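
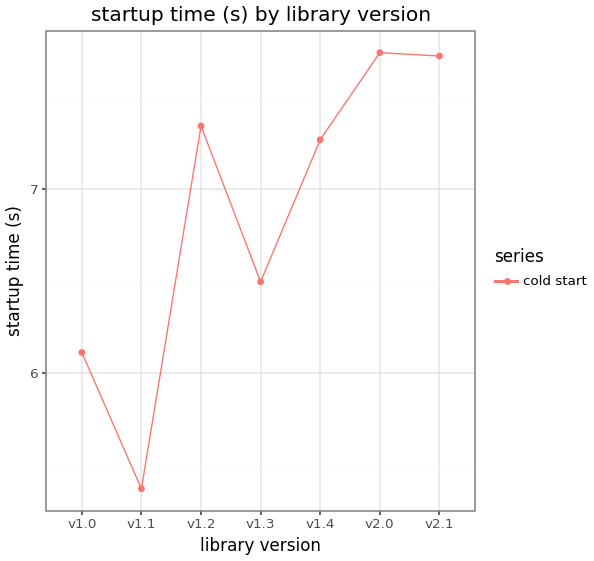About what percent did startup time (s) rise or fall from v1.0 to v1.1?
v1.0 ≈ 6.2, v1.1 ≈ 5.4; (5.4 − 6.2) / 6.2 ≈ -12.9%.

≈ -12.9%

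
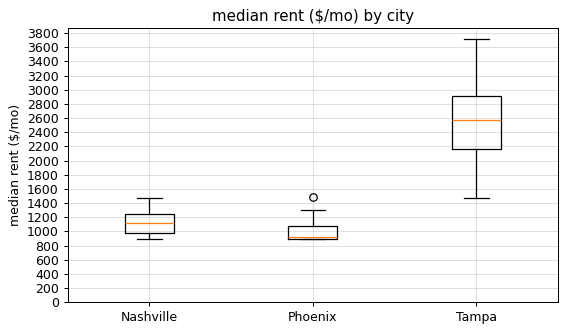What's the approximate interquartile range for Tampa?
Q3 ≈ 3000, Q1 ≈ 2200; IQR ≈ 800.

≈ 800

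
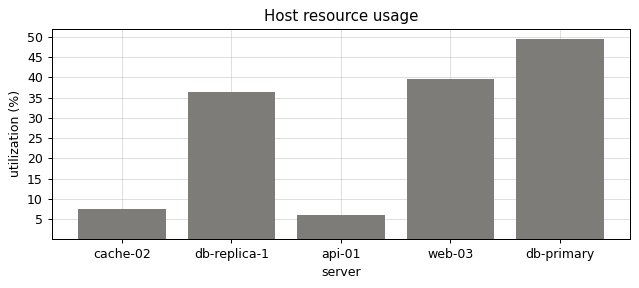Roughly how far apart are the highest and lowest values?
Max db-primary ≈ 50, min api-01 ≈ 5; range ≈ 45.

≈ 45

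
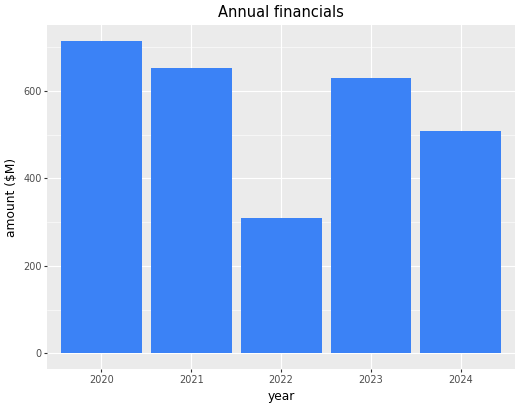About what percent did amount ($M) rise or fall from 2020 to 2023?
≈ -14.3%

2020 ≈ 700, 2023 ≈ 600; (600 − 700) / 700 ≈ -14.3%.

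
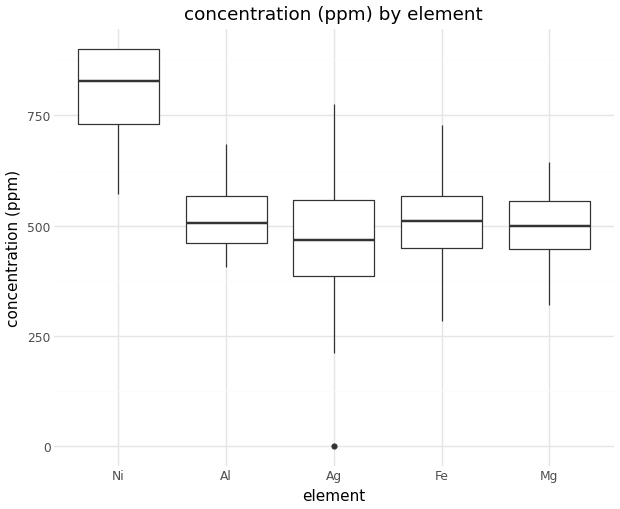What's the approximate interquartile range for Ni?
≈ 150

Q3 ≈ 900, Q1 ≈ 750; IQR ≈ 150.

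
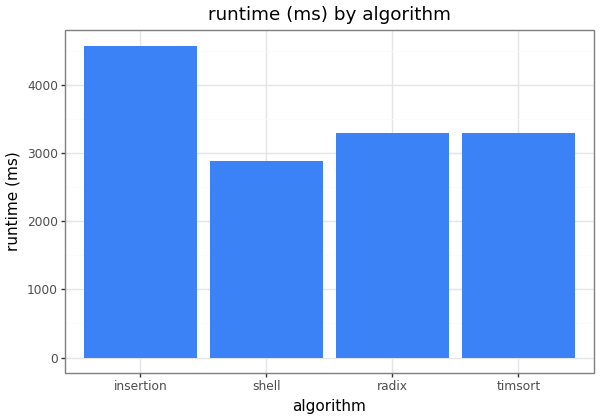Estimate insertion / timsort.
≈ 1.29×

insertion ≈ 4500, timsort ≈ 3500; 4500/3500 ≈ 1.29.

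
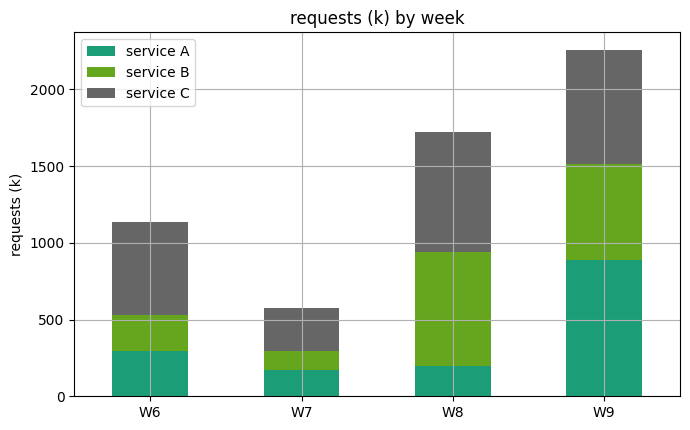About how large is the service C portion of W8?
≈ 800

service C top ≈ 1800, bottom ≈ 1000; segment ≈ 800.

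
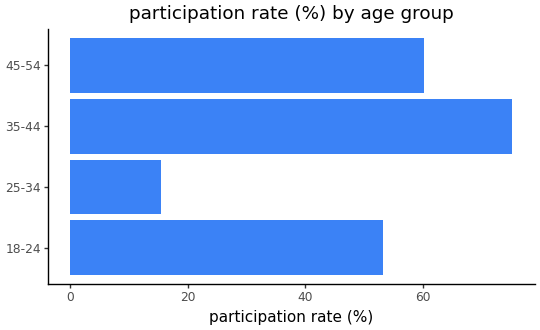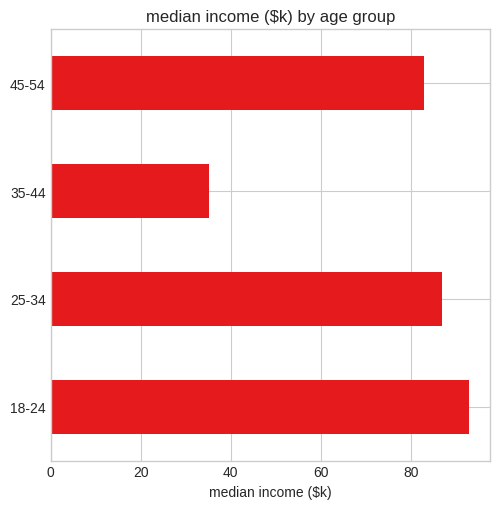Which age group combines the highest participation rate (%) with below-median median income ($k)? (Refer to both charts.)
35-44

Chart 2 median median income ($k) ≈ 80; below-median age groups: 35-44, 45-54. Among those, 35-44 has the highest participation rate (%) (≈ 80).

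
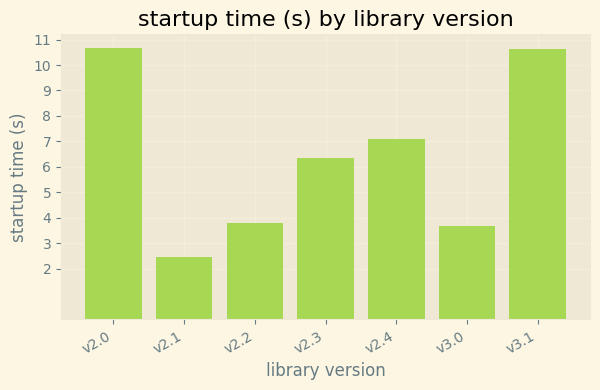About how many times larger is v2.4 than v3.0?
v2.4 ≈ 7, v3.0 ≈ 4; 7/4 ≈ 1.75.

≈ 1.75×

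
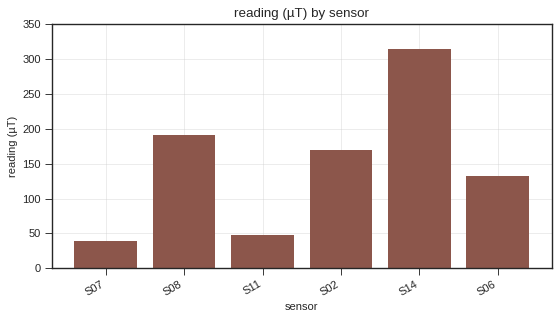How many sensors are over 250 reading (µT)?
1

Above 250: S14.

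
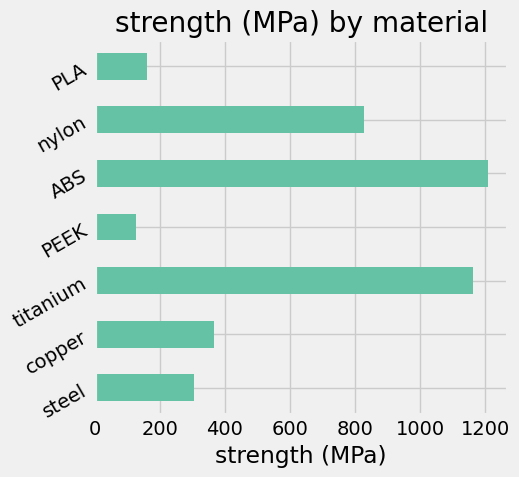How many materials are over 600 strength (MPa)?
Above 600: titanium, ABS, nylon.

3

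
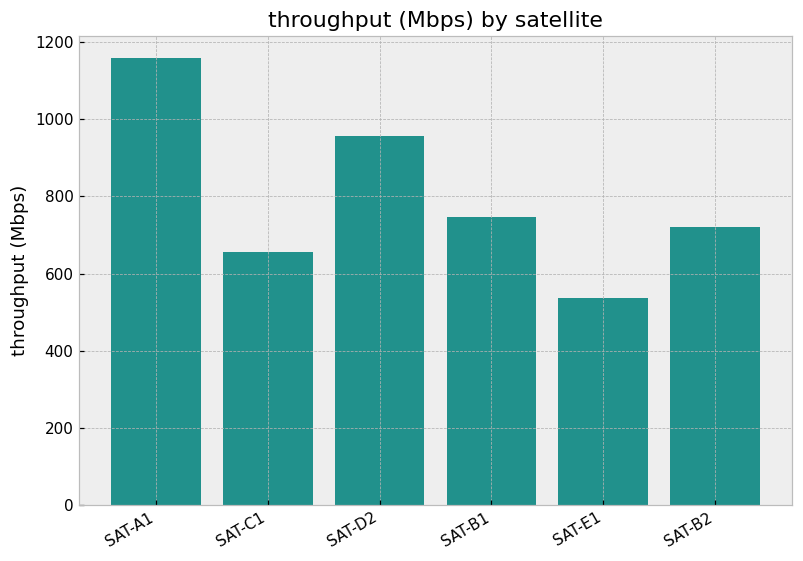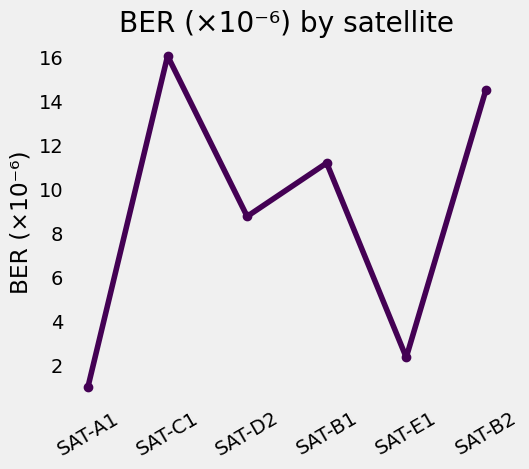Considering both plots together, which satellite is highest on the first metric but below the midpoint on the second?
SAT-A1

Chart 2 median BER (×10⁻⁶) ≈ 10; below-median satellites: SAT-A1, SAT-D2, SAT-E1. Among those, SAT-A1 has the highest throughput (Mbps) (≈ 1200).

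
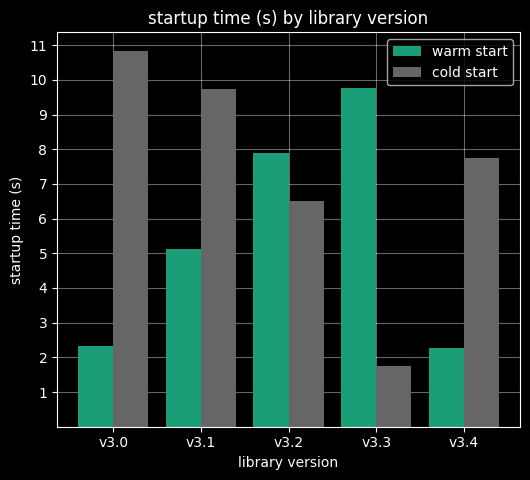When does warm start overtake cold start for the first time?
v3.1: warm start ≈ 5 vs cold start ≈ 10 (not yet); v3.2: warm start ≈ 8 vs cold start ≈ 7 (first crossover).

v3.2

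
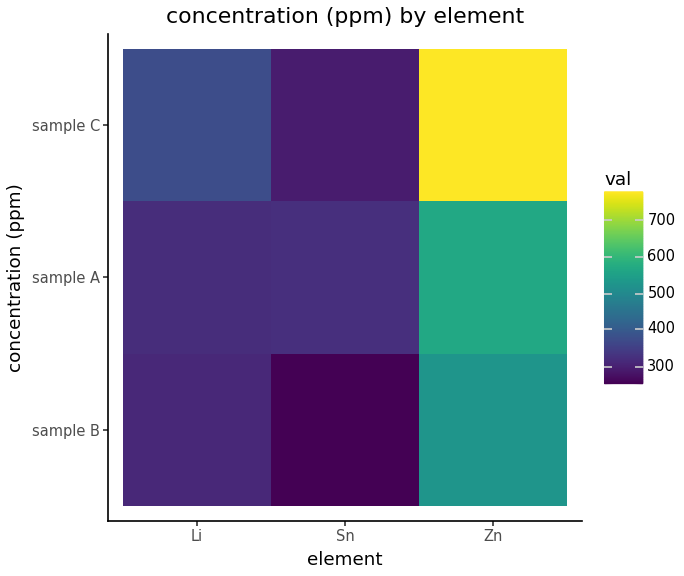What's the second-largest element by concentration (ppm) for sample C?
Li

Top 3 for sample C: Zn ≈ 800, Li ≈ 350, Sn ≈ 300.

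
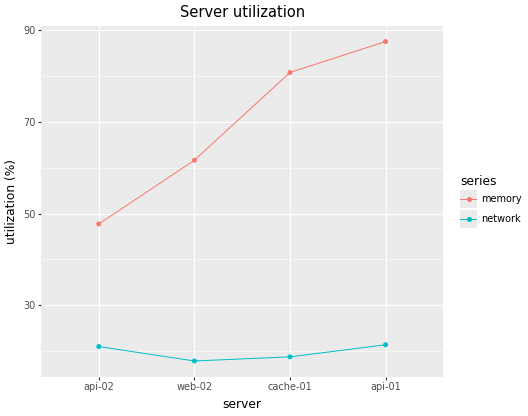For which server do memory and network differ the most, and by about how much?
api-01, ≈ 70 %

api-01: memory ≈ 90, network ≈ 20 → gap ≈ 70. Next-largest (cache-01) is only ≈ 60.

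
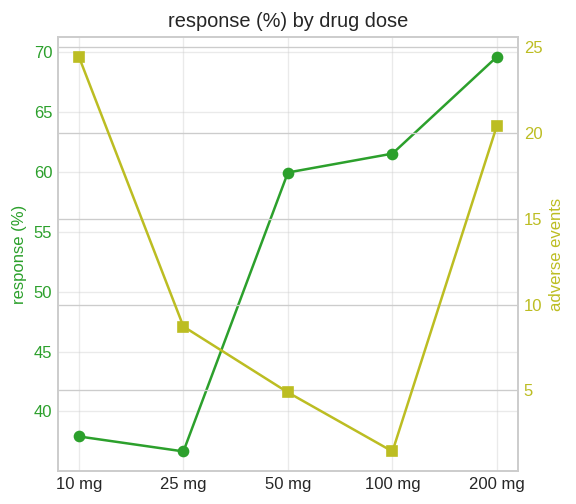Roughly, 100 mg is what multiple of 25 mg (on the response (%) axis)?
≈ 1.71×

100 mg ≈ 60, 25 mg ≈ 35; 60/35 ≈ 1.71.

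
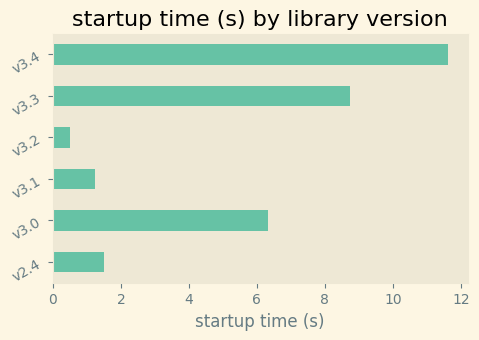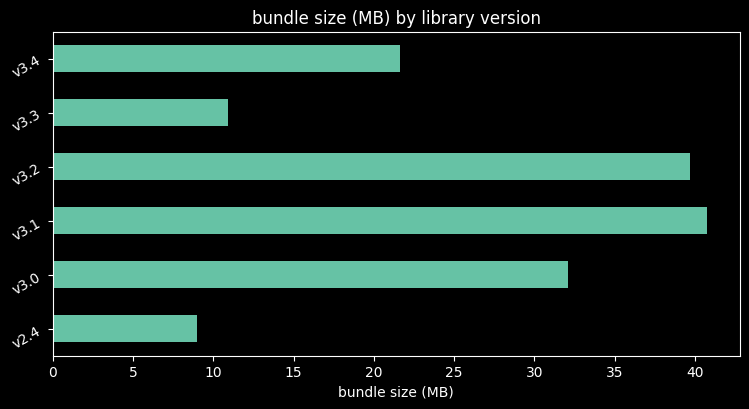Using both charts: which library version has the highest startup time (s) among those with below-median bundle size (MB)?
Chart 2 median bundle size (MB) ≈ 25; below-median library versions: v2.4, v3.3, v3.4. Among those, v3.4 has the highest startup time (s) (≈ 12).

v3.4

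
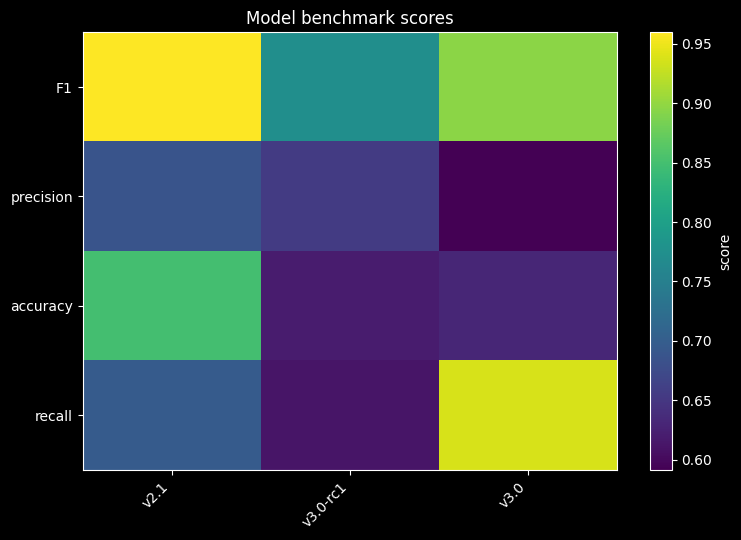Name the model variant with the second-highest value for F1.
Top 3 for F1: v2.1 ≈ 0.95, v3.0 ≈ 0.90, v3.0-rc1 ≈ 0.75.

v3.0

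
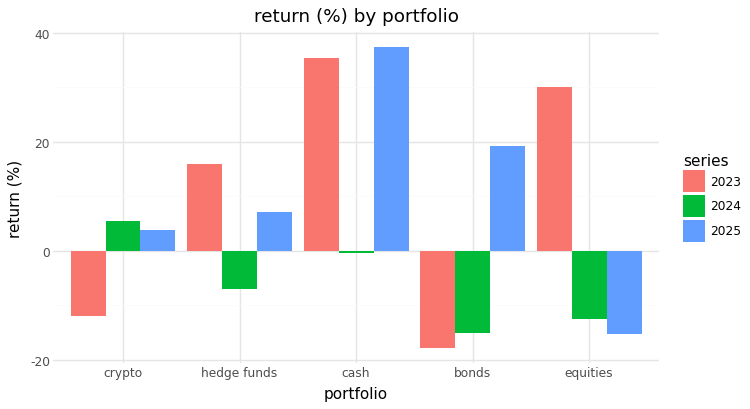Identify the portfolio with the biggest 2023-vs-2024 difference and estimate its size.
equities, ≈ 45 %

equities: 2023 ≈ 30, 2024 ≈ -15 → gap ≈ 45. Next-largest (cash) is only ≈ 35.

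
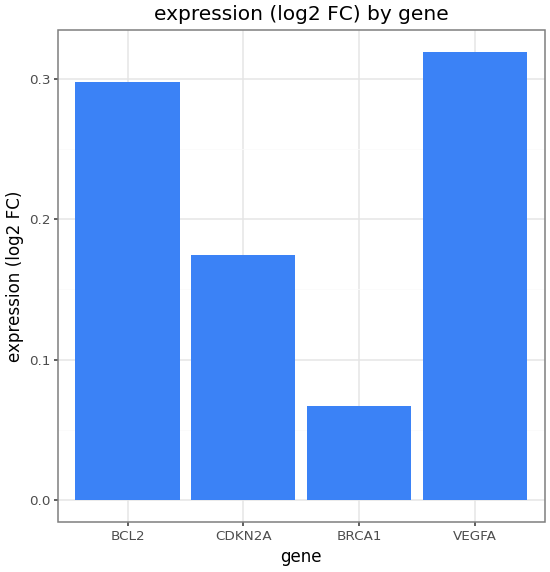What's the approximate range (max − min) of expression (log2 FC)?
Max VEGFA ≈ 0.30, min BRCA1 ≈ 0.05; range ≈ 0.25.

≈ 0.25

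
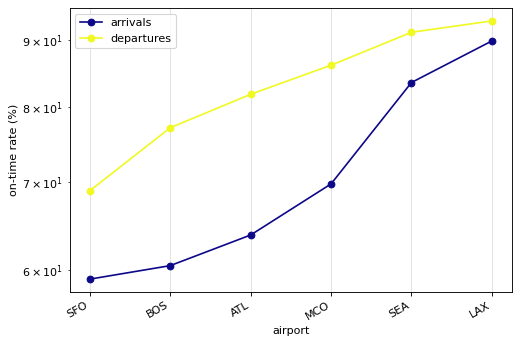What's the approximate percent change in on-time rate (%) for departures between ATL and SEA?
ATL ≈ 80, SEA ≈ 90; (90 − 80) / 80 ≈ +12.5%.

≈ +12.5%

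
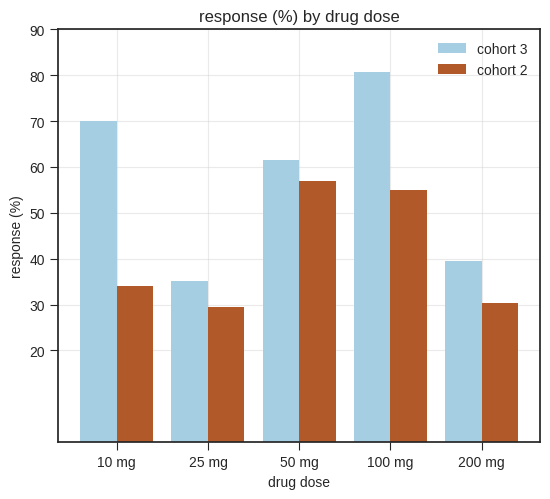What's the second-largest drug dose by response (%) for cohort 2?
100 mg

Top 3 for cohort 2: 50 mg ≈ 60, 100 mg ≈ 50, 10 mg ≈ 30.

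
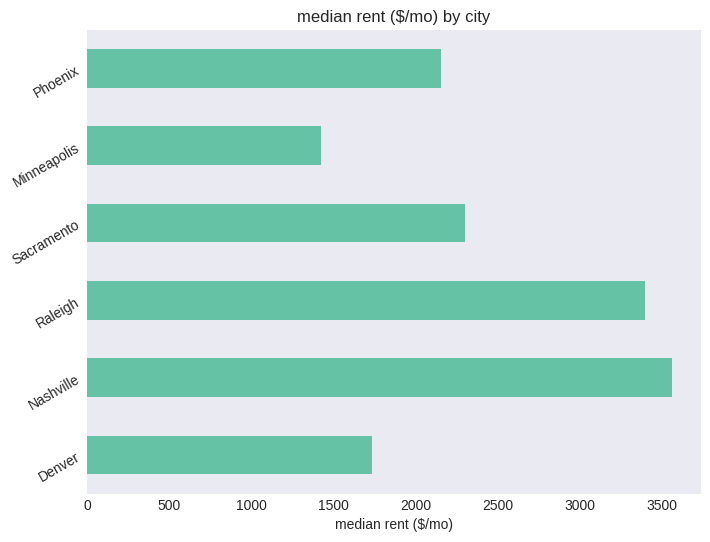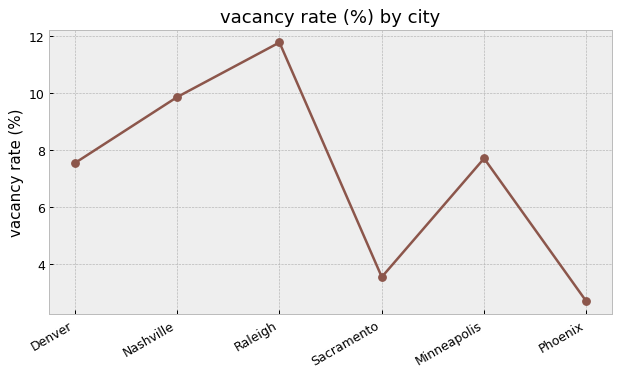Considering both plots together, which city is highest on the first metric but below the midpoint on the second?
Sacramento

Chart 2 median vacancy rate (%) ≈ 8; below-median cities: Denver, Sacramento, Phoenix. Among those, Sacramento has the highest median rent ($/mo) (≈ 2500).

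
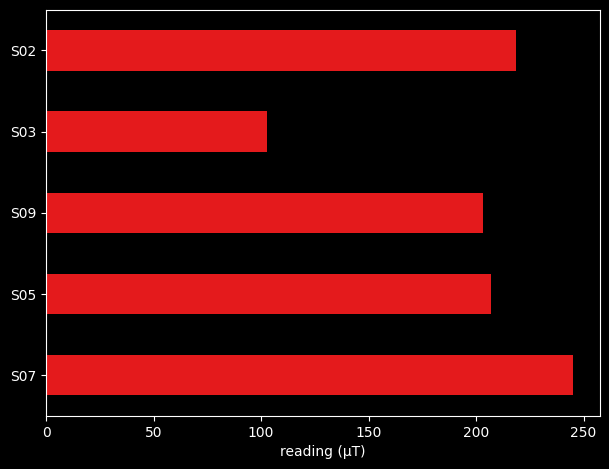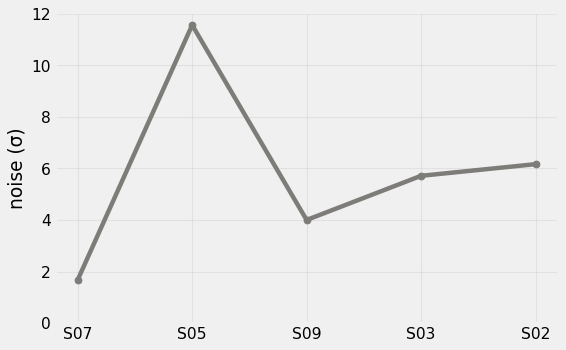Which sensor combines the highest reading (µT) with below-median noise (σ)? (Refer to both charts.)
S07

Chart 2 median noise (σ) ≈ 6; below-median sensors: S07, S09. Among those, S07 has the highest reading (µT) (≈ 250).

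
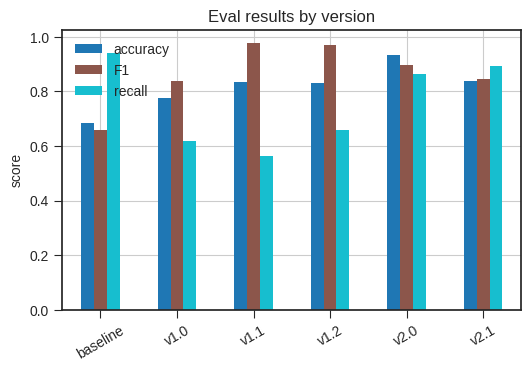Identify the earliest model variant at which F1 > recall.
v1.0

baseline: F1 ≈ 0.7 vs recall ≈ 0.9 (not yet); v1.0: F1 ≈ 0.8 vs recall ≈ 0.6 (first crossover).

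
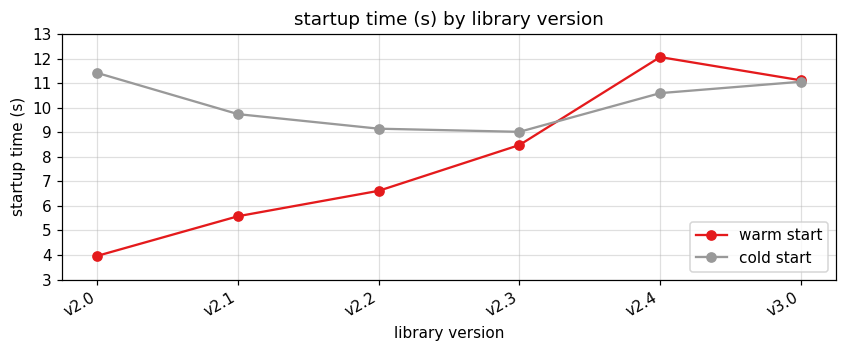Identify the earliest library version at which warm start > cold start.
v2.3: warm start ≈ 8 vs cold start ≈ 9 (not yet); v2.4: warm start ≈ 12 vs cold start ≈ 11 (first crossover).

v2.4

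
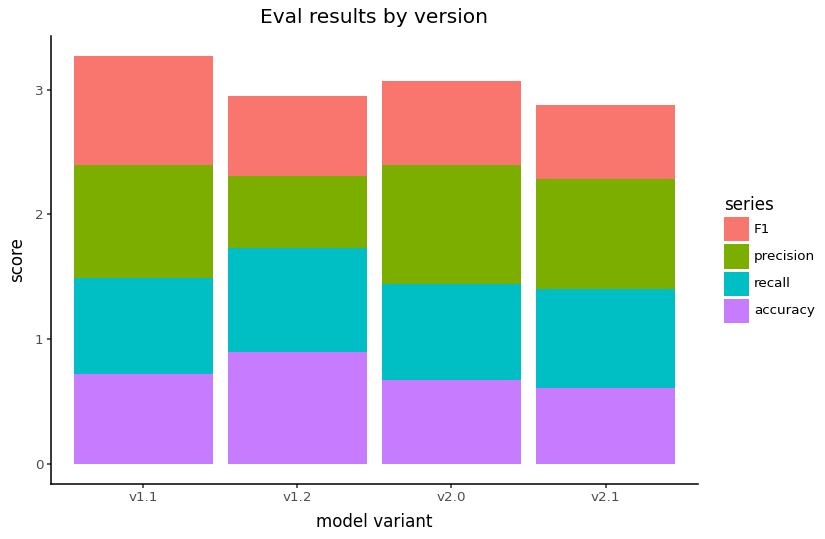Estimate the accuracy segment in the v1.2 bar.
accuracy top ≈ 1.0, bottom ≈ 0.0; segment ≈ 1.0.

≈ 1.0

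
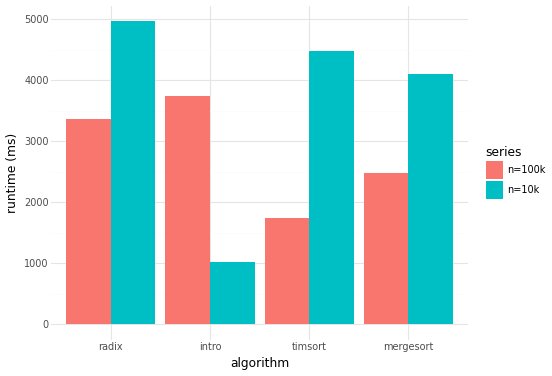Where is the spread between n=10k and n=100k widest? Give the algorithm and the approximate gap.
timsort, ≈ 3000 ms

timsort: n=10k ≈ 4500, n=100k ≈ 1500 → gap ≈ 3000. Next-largest (intro) is only ≈ 2500.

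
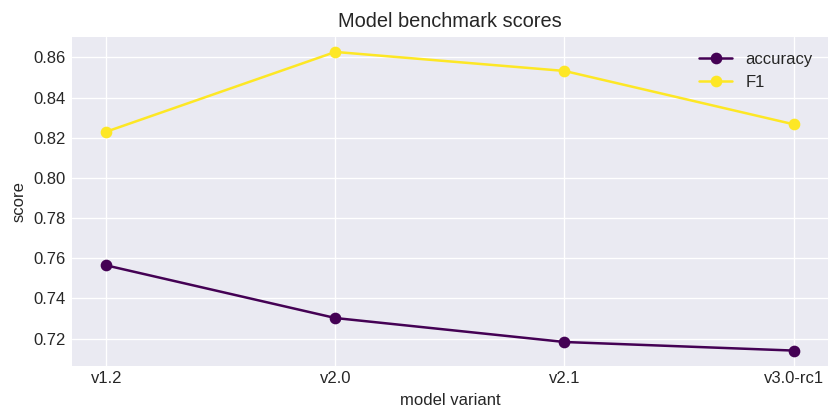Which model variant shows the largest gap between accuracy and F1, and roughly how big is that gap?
v2.1, ≈ 0.14

v2.1: accuracy ≈ 0.72, F1 ≈ 0.86 → gap ≈ 0.14. Next-largest (v2.0) is only ≈ 0.12.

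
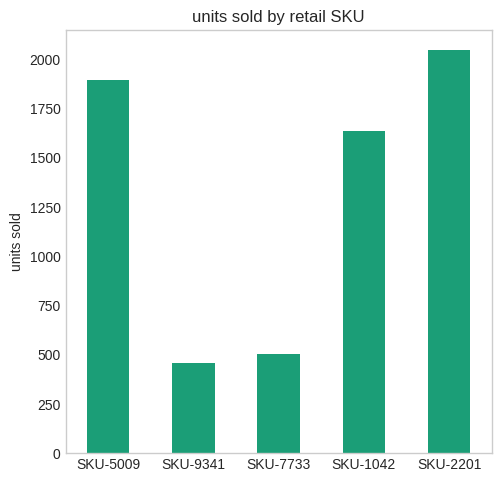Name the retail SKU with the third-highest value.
SKU-1042

Top 4: SKU-2201 ≈ 2000, SKU-5009 ≈ 1800, SKU-1042 ≈ 1600, SKU-7733 ≈ 600.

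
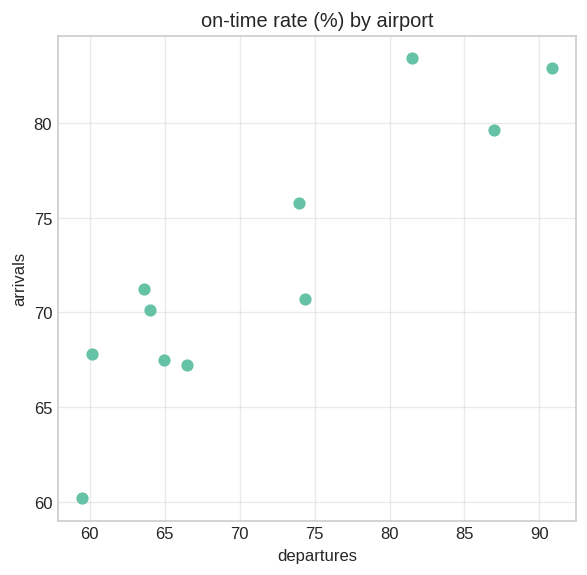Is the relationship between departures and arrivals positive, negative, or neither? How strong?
positive, strong

Points are positively correlated; strong (|r| ≈ 0.9).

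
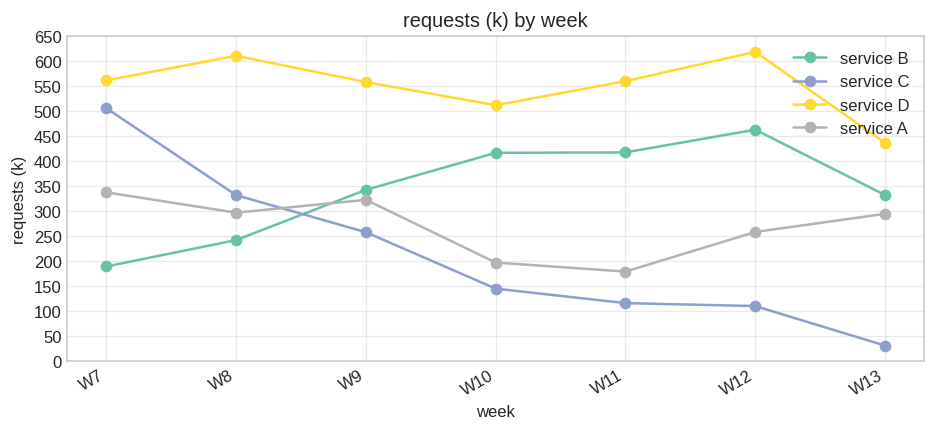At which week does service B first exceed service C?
W8: service B ≈ 250 vs service C ≈ 350 (not yet); W9: service B ≈ 350 vs service C ≈ 250 (first crossover).

W9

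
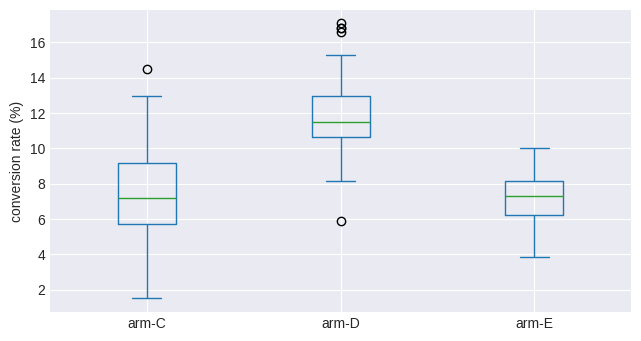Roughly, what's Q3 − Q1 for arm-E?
Q3 ≈ 8.0, Q1 ≈ 6.0; IQR ≈ 2.0.

≈ 2.0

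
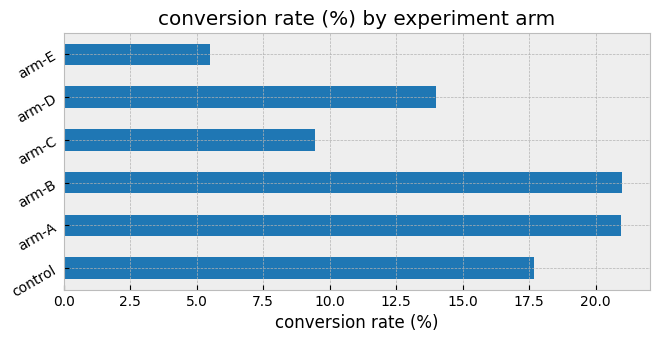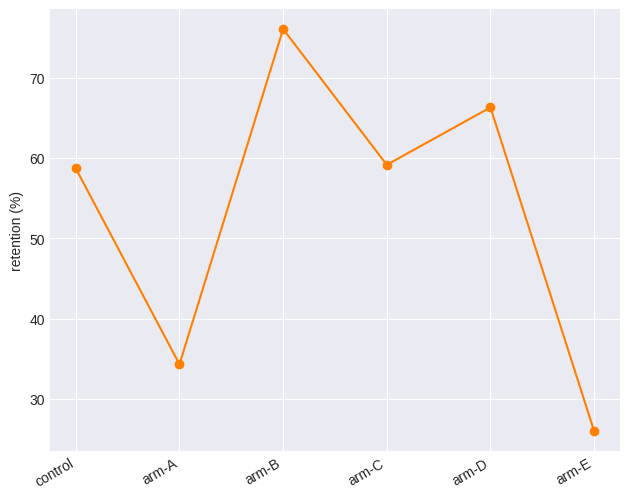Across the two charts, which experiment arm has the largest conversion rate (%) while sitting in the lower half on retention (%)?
Chart 2 median retention (%) ≈ 60; below-median experiment arms: control, arm-A, arm-E. Among those, arm-A has the highest conversion rate (%) (≈ 20).

arm-A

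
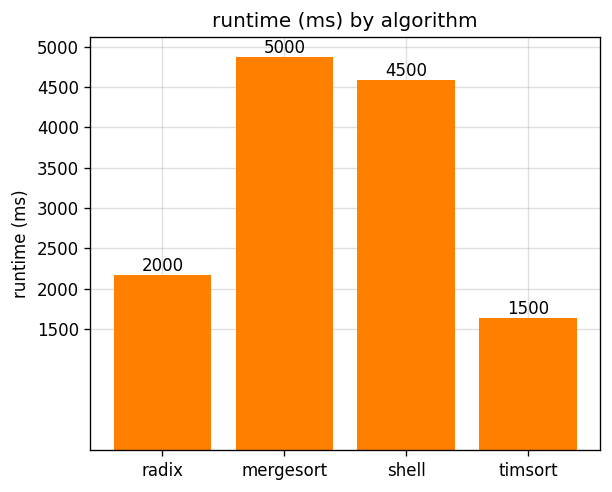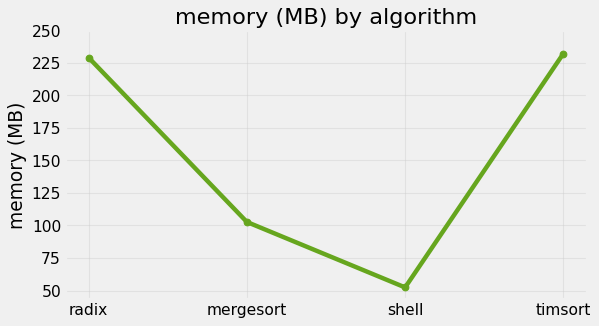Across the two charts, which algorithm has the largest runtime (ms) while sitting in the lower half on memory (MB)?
mergesort

Chart 2 median memory (MB) ≈ 175; below-median algorithms: mergesort, shell. Among those, mergesort has the highest runtime (ms) (≈ 5000).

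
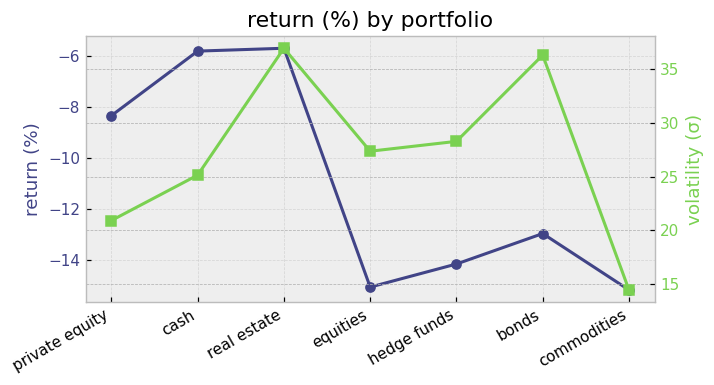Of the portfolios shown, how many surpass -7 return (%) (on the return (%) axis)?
2

Above -7: cash, real estate.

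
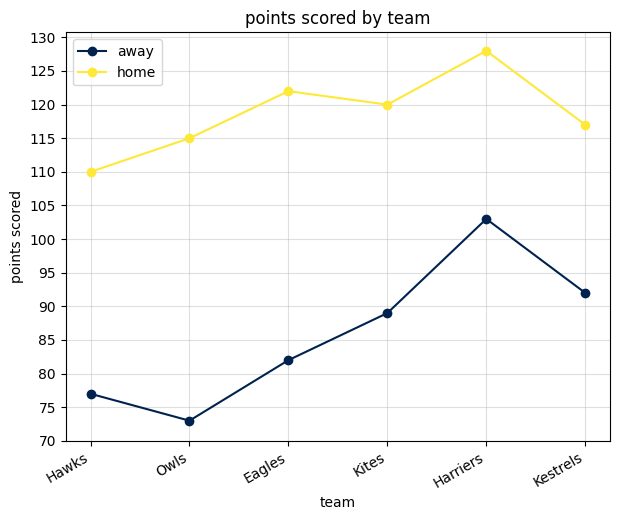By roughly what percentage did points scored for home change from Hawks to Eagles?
Hawks ≈ 110, Eagles ≈ 120; (120 − 110) / 110 ≈ +9.1%.

≈ +9.1%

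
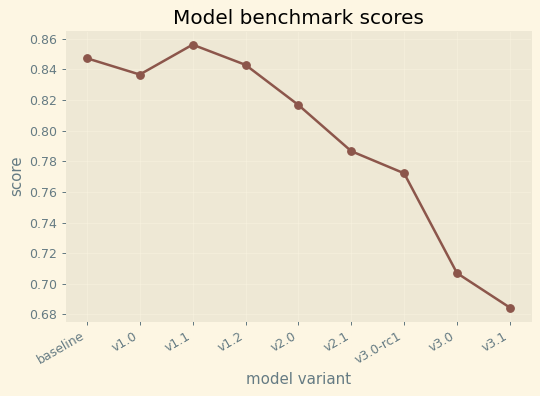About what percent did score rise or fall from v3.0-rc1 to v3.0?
≈ -10.3%

v3.0-rc1 ≈ 0.78, v3.0 ≈ 0.70; (0.70 − 0.78) / 0.78 ≈ -10.3%.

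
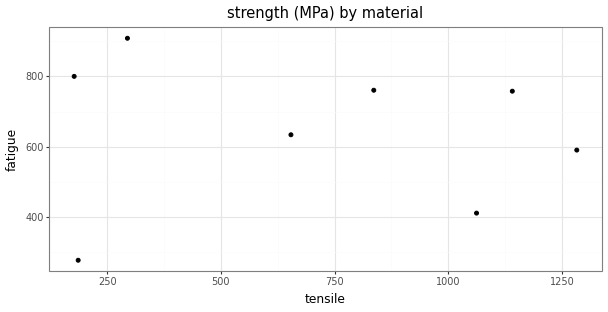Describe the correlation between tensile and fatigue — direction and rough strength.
Points are roughly uncorrelated; weak (|r| ≈ 0.1).

no clear correlation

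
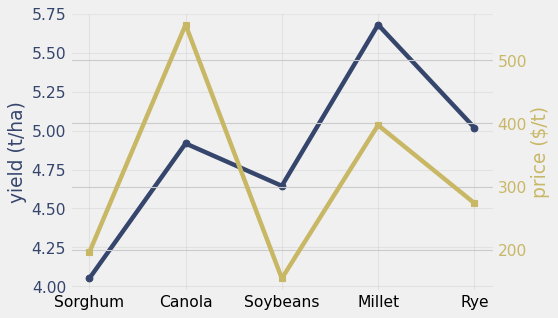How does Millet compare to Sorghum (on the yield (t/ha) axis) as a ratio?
Millet ≈ 5.6, Sorghum ≈ 4.0; 5.6/4.0 ≈ 1.4.

≈ 1.4×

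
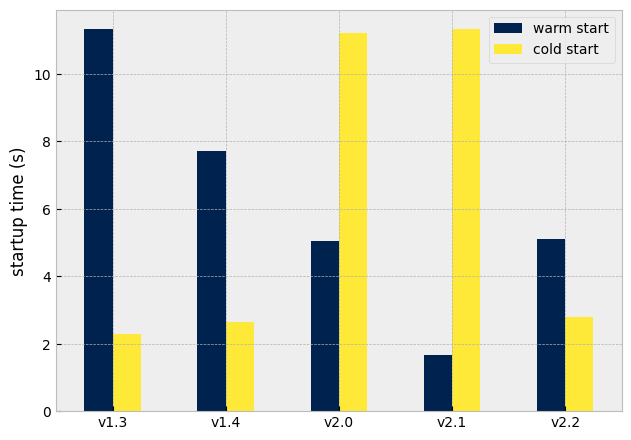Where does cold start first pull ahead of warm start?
v2.0

v1.4: cold start ≈ 3 vs warm start ≈ 8 (not yet); v2.0: cold start ≈ 11 vs warm start ≈ 5 (first crossover).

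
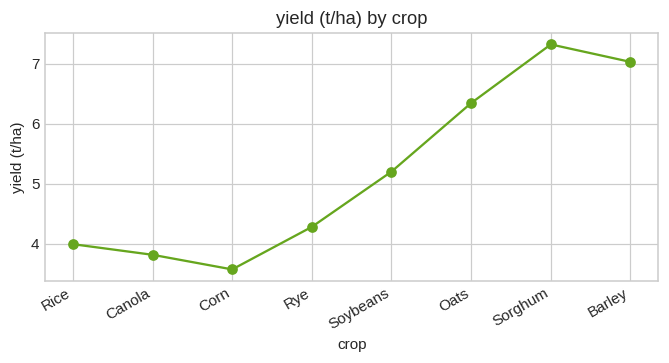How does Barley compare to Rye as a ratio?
≈ 1.56×

Barley ≈ 7.0, Rye ≈ 4.5; 7.0/4.5 ≈ 1.56.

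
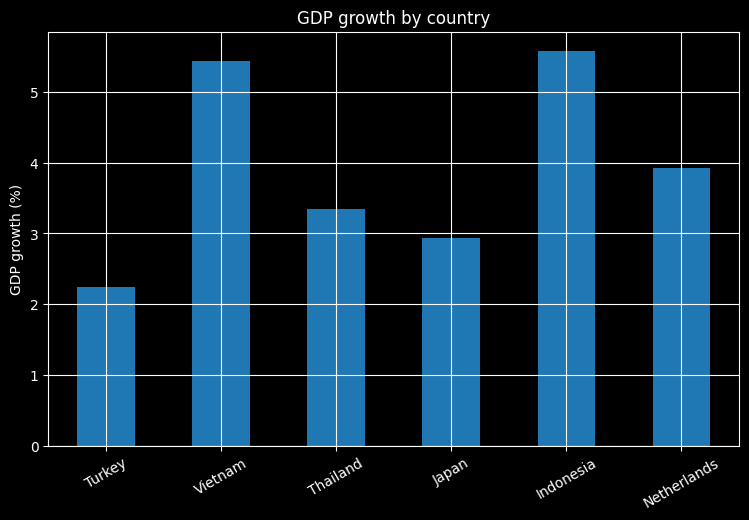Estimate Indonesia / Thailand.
≈ 1.57×

Indonesia ≈ 5.5, Thailand ≈ 3.5; 5.5/3.5 ≈ 1.57.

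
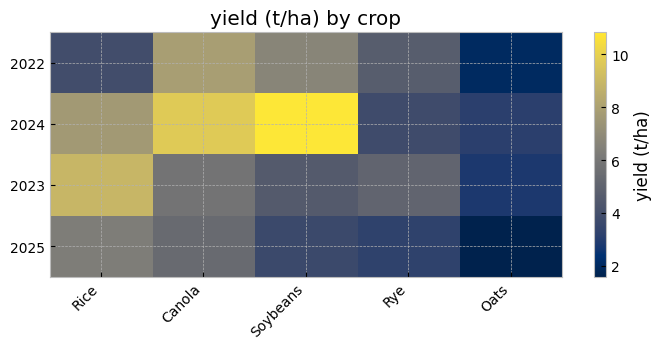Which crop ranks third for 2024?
Top 4 for 2024: Soybeans ≈ 11, Canola ≈ 10, Rice ≈ 8, Rye ≈ 4.

Rice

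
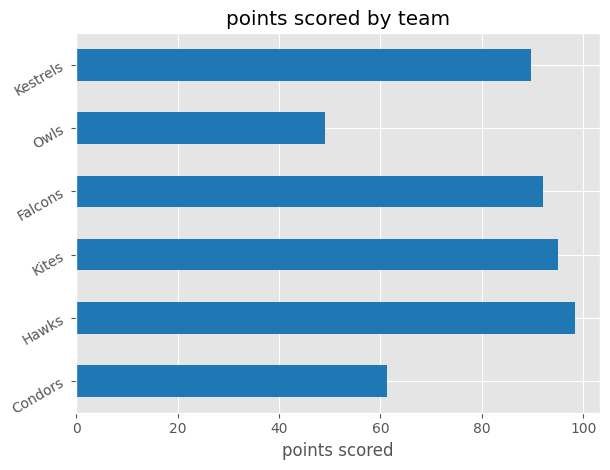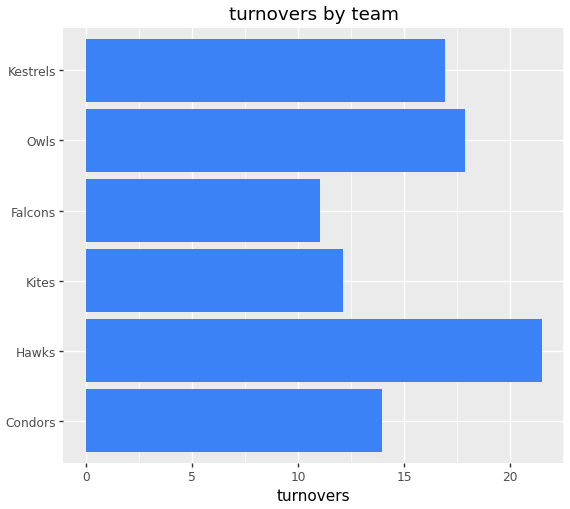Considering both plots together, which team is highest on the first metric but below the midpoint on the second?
Chart 2 median turnovers ≈ 16; below-median teams: Condors, Kites, Falcons. Among those, Kites has the highest points scored (≈ 100).

Kites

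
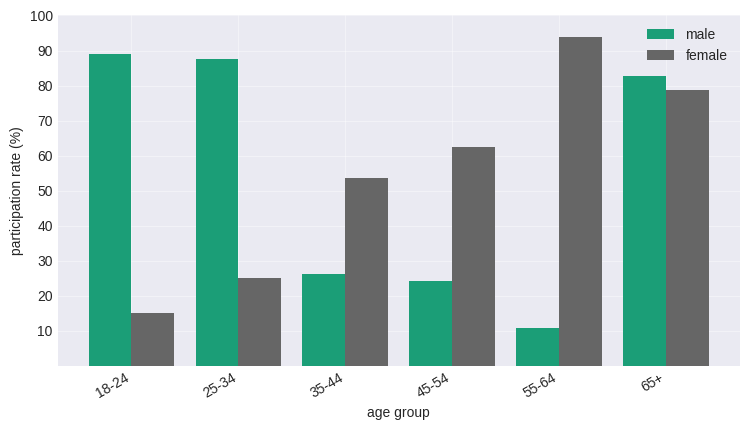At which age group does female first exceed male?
35-44

25-34: female ≈ 30 vs male ≈ 90 (not yet); 35-44: female ≈ 50 vs male ≈ 30 (first crossover).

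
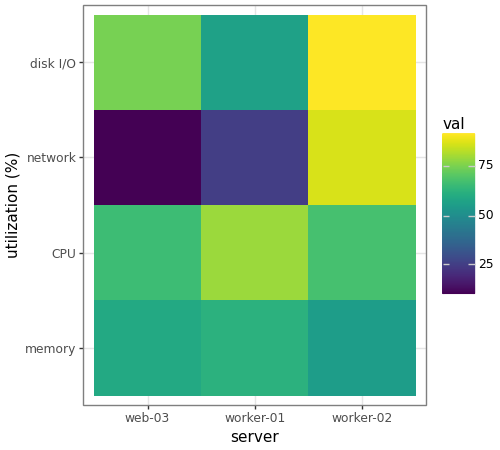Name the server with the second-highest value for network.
worker-01

Top 3 for network: worker-02 ≈ 90, worker-01 ≈ 20, web-03 ≈ 10.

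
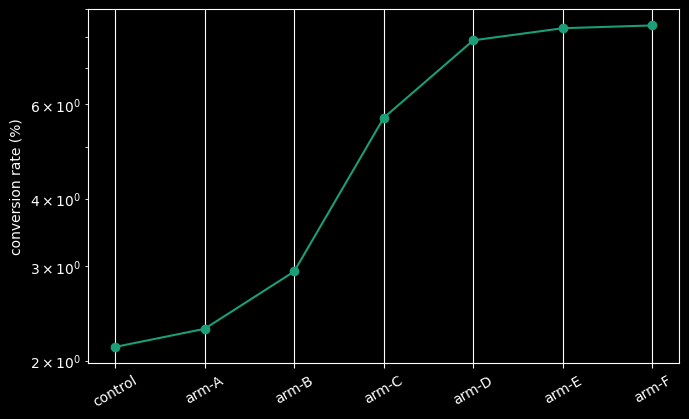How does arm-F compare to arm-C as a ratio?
arm-F ≈ 8, arm-C ≈ 6; 8/6 ≈ 1.33.

≈ 1.33×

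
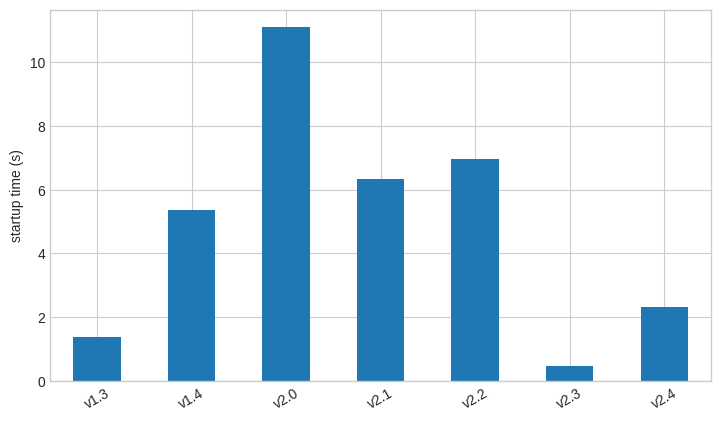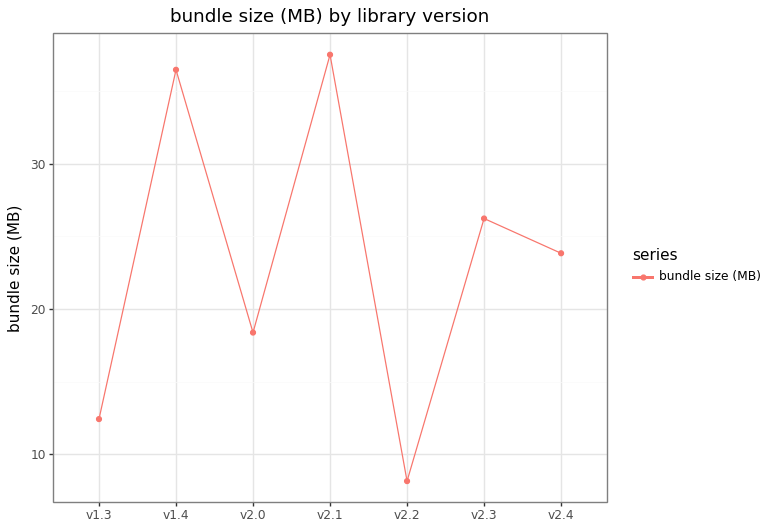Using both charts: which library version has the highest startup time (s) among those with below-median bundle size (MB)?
Chart 2 median bundle size (MB) ≈ 25; below-median library versions: v1.3, v2.0, v2.2. Among those, v2.0 has the highest startup time (s) (≈ 12).

v2.0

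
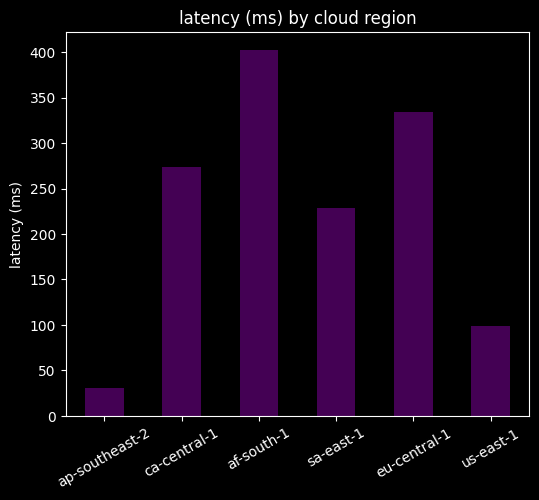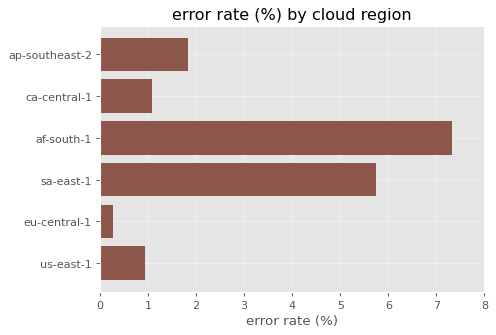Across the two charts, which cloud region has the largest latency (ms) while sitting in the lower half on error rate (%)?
Chart 2 median error rate (%) ≈ 1; below-median cloud regions: ca-central-1, eu-central-1, us-east-1. Among those, eu-central-1 has the highest latency (ms) (≈ 350).

eu-central-1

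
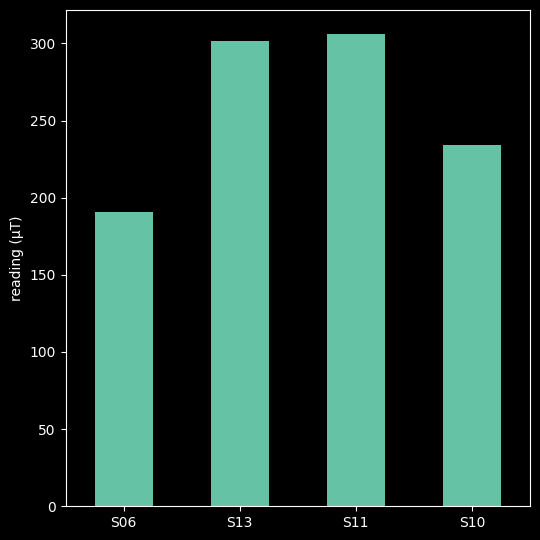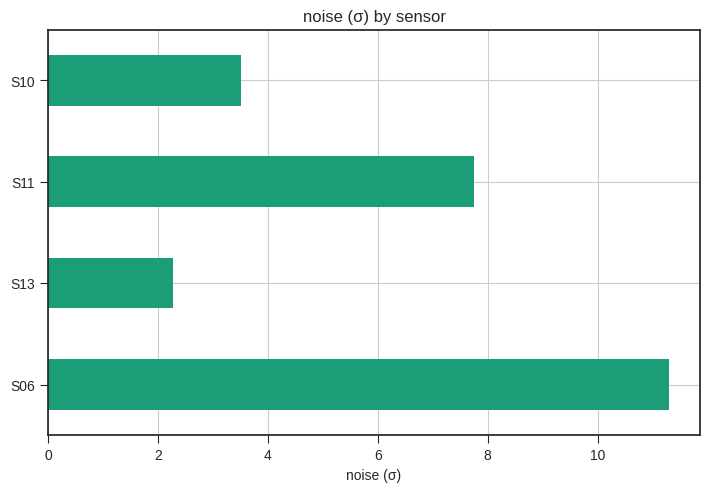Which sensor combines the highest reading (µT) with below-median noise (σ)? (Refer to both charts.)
S13

Chart 2 median noise (σ) ≈ 6; below-median sensors: S13, S10. Among those, S13 has the highest reading (µT) (≈ 300).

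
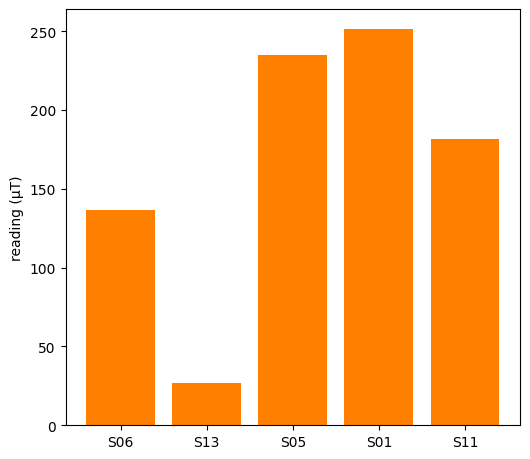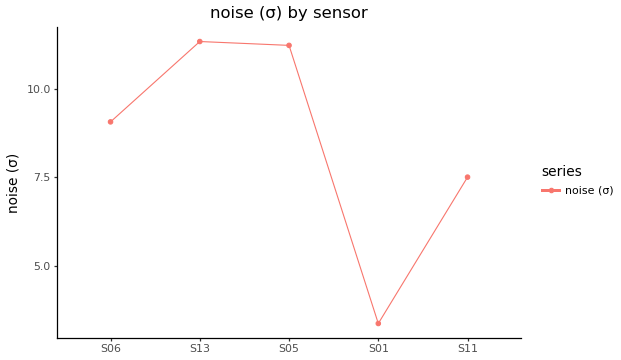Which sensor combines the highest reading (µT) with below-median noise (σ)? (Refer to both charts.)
S01

Chart 2 median noise (σ) ≈ 10; below-median sensors: S01, S11. Among those, S01 has the highest reading (µT) (≈ 250).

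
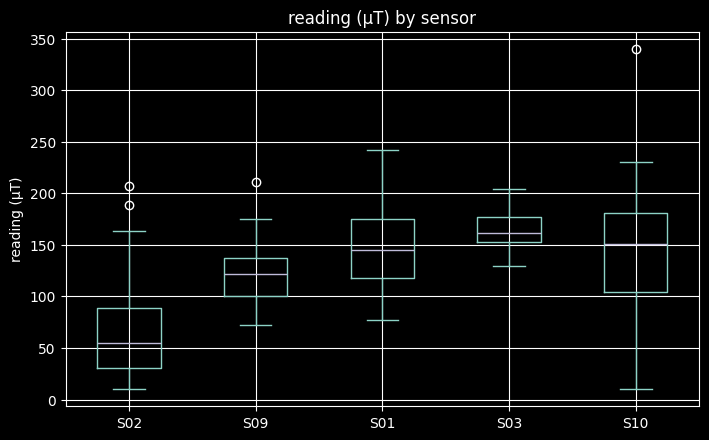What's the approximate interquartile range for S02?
Q3 ≈ 90, Q1 ≈ 30; IQR ≈ 60.

≈ 60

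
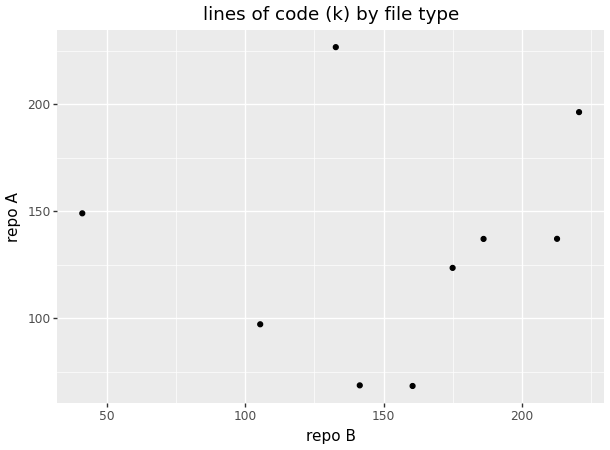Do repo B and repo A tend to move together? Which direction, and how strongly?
Points are roughly uncorrelated; weak (|r| ≈ 0.1).

no clear correlation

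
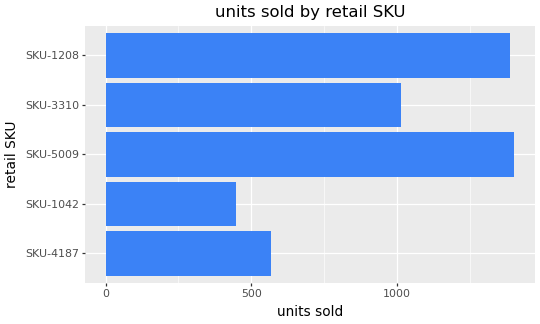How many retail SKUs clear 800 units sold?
3

Above 800: SKU-5009, SKU-3310, SKU-1208.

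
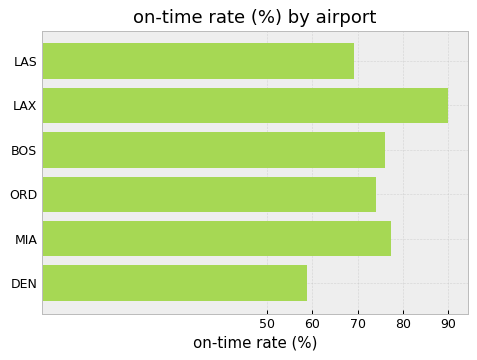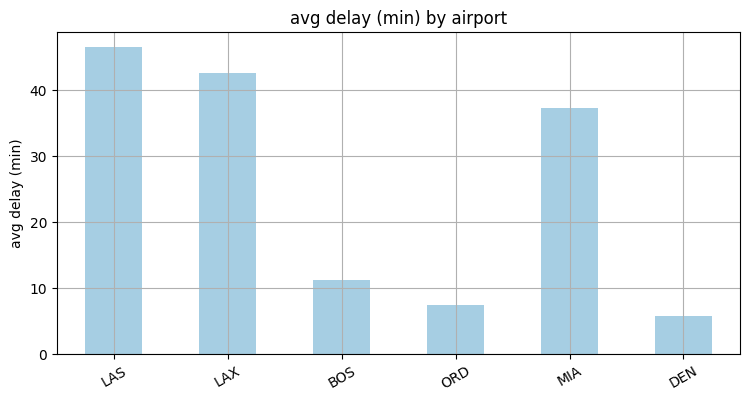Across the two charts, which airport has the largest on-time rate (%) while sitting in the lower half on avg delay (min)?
BOS

Chart 2 median avg delay (min) ≈ 25; below-median airports: BOS, ORD, DEN. Among those, BOS has the highest on-time rate (%) (≈ 80).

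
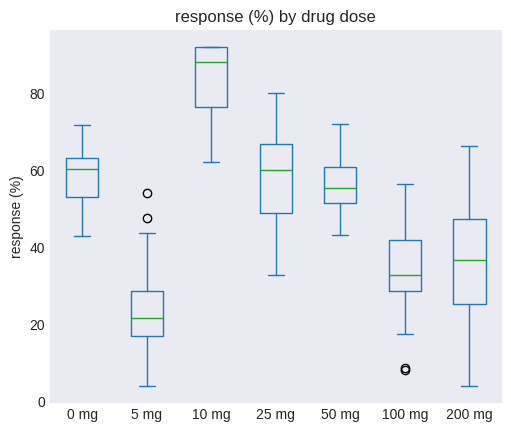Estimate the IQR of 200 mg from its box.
≈ 20

Q3 ≈ 50, Q1 ≈ 30; IQR ≈ 20.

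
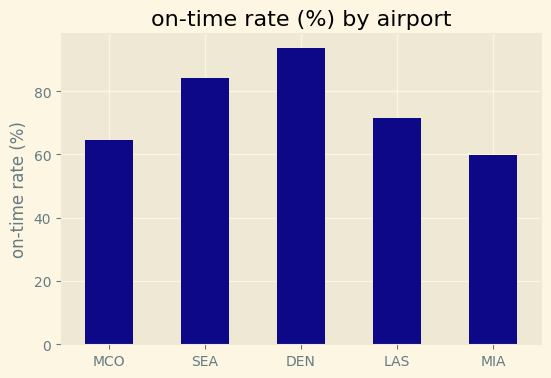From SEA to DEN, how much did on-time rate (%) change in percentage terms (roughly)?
≈ +12.5%

SEA ≈ 80, DEN ≈ 90; (90 − 80) / 80 ≈ +12.5%.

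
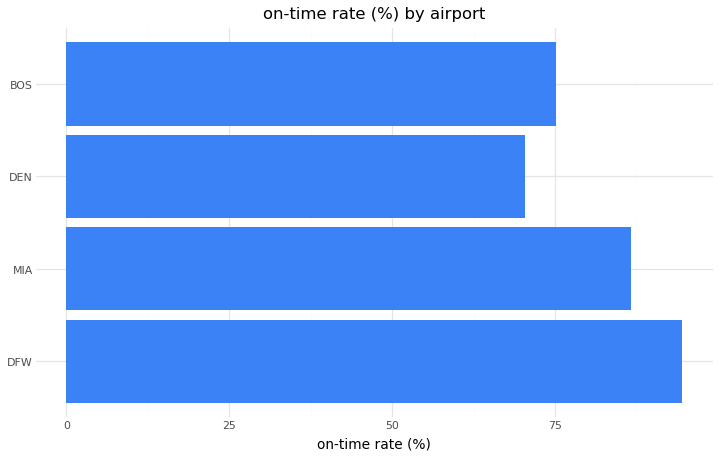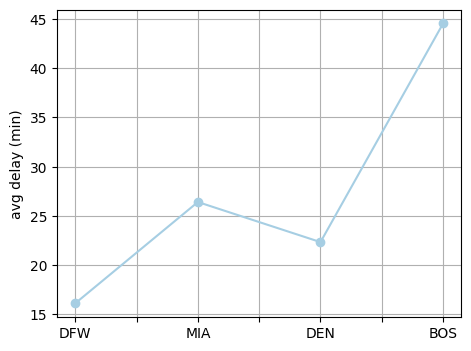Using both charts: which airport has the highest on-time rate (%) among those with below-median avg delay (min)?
DFW

Chart 2 median avg delay (min) ≈ 25; below-median airports: DFW, DEN. Among those, DFW has the highest on-time rate (%) (≈ 90).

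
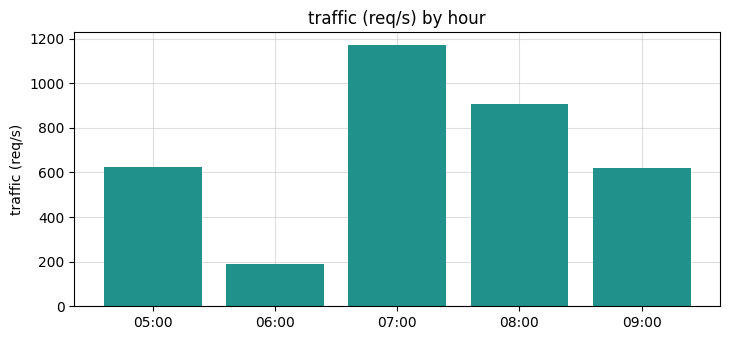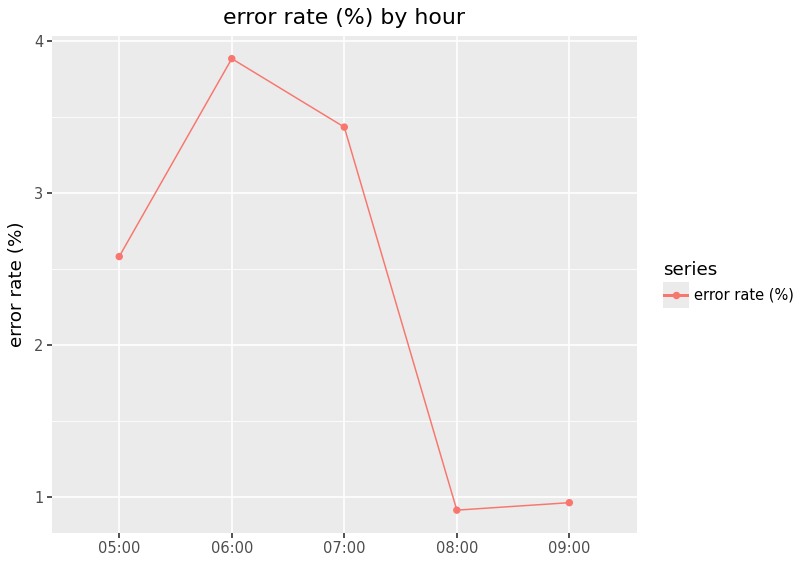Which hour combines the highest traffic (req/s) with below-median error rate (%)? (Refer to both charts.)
08:00

Chart 2 median error rate (%) ≈ 2.5; below-median hours: 08:00, 09:00. Among those, 08:00 has the highest traffic (req/s) (≈ 1000).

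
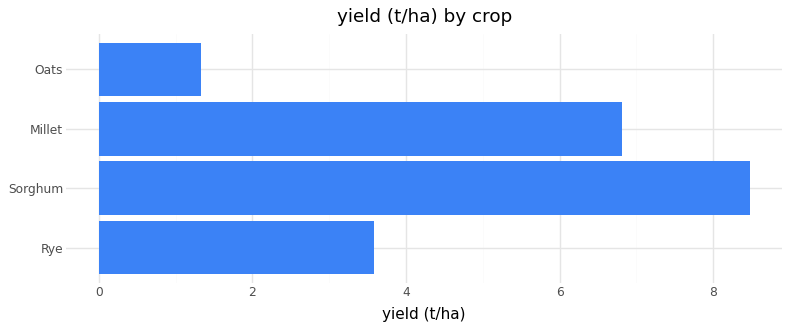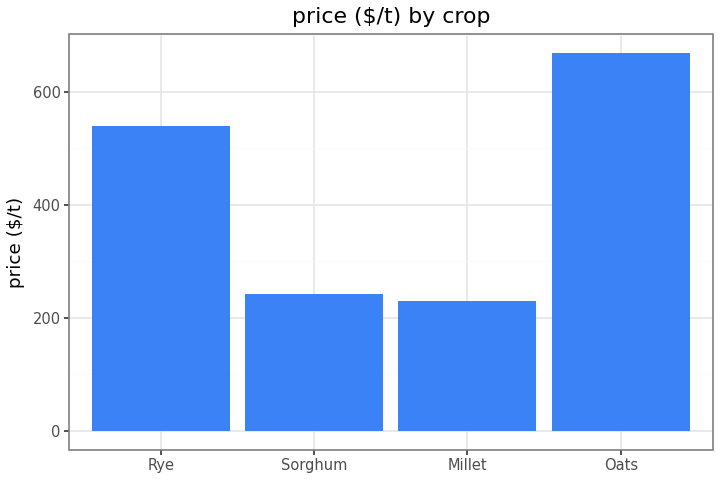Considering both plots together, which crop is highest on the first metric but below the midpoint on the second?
Sorghum

Chart 2 median price ($/t) ≈ 400; below-median crops: Sorghum, Millet. Among those, Sorghum has the highest yield (t/ha) (≈ 8).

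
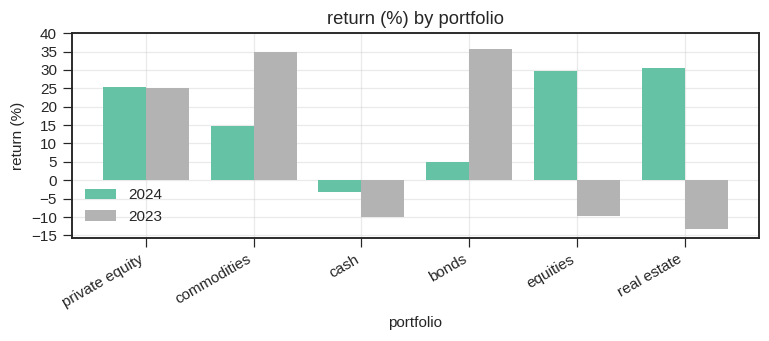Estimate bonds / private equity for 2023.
≈ 1.4×

bonds ≈ 35, private equity ≈ 25; 35/25 ≈ 1.4.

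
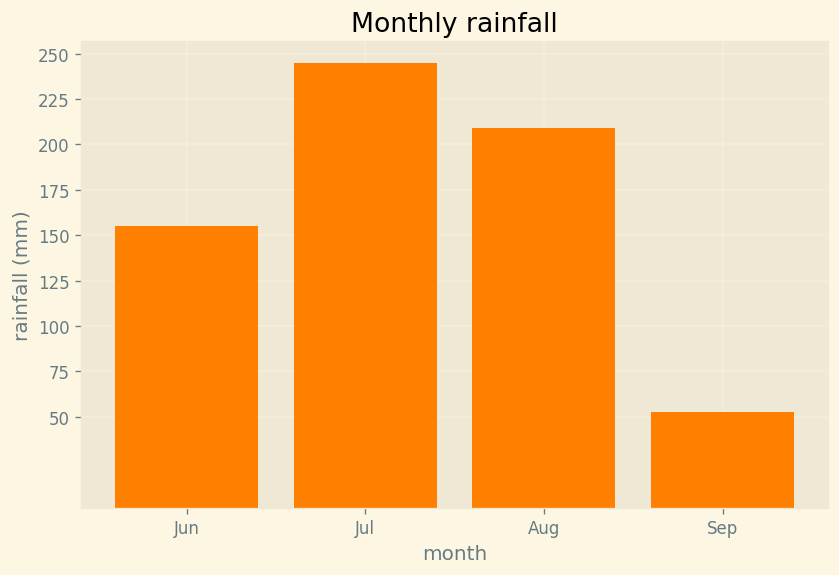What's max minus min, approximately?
Max Jul ≈ 250, min Sep ≈ 50; range ≈ 200.

≈ 200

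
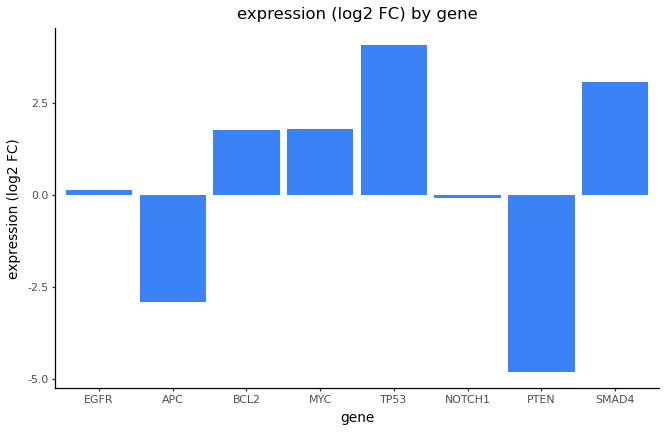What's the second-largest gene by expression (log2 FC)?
Top 3: TP53 ≈ 4, SMAD4 ≈ 3, MYC ≈ 2.

SMAD4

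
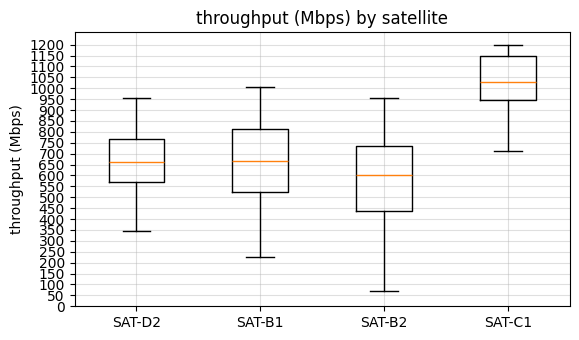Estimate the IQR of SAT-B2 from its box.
Q3 ≈ 750, Q1 ≈ 450; IQR ≈ 300.

≈ 300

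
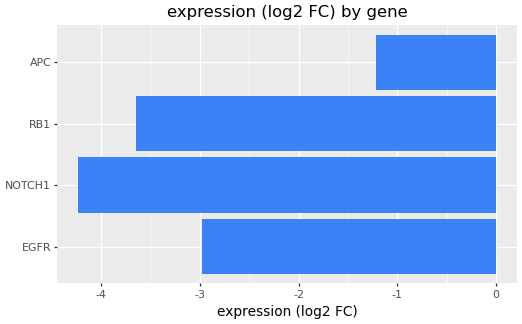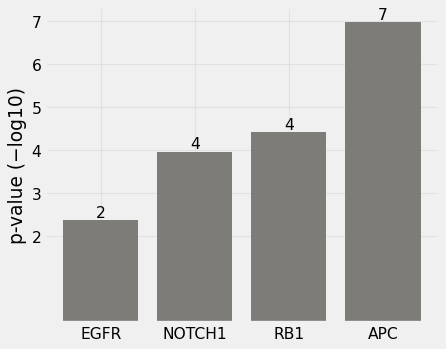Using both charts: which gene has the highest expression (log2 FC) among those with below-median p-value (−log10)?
EGFR

Chart 2 median p-value (−log10) ≈ 4; below-median genes: EGFR, NOTCH1. Among those, EGFR has the highest expression (log2 FC) (≈ -3).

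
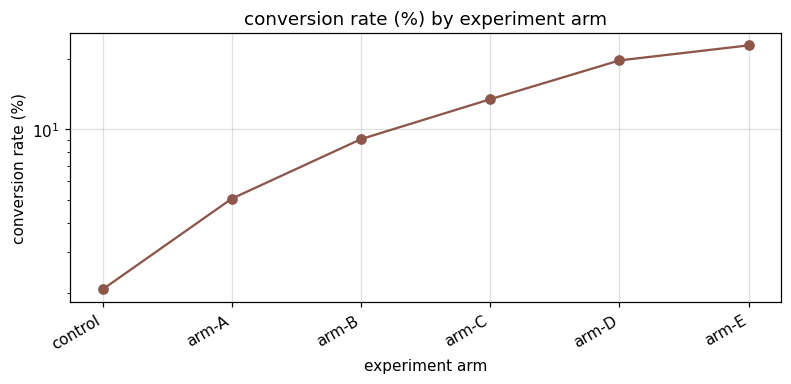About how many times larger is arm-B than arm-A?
≈ 1.67×

arm-B ≈ 10, arm-A ≈ 6; 10/6 ≈ 1.67.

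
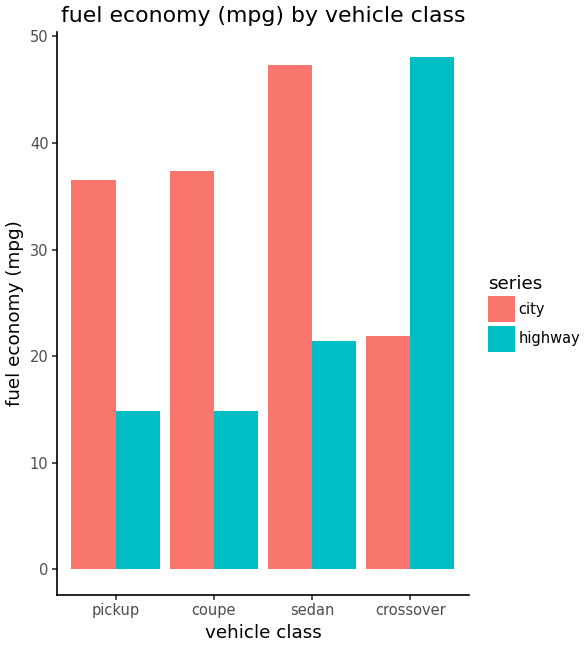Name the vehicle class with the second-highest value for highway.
Top 3 for highway: crossover ≈ 50, sedan ≈ 20, coupe ≈ 15.

sedan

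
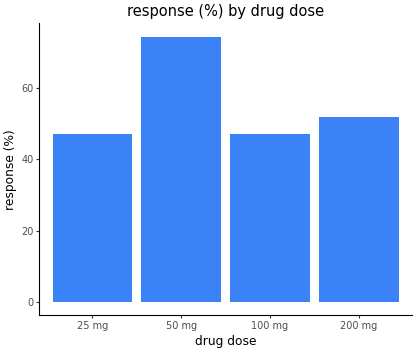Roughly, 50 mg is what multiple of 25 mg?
50 mg ≈ 70, 25 mg ≈ 50; 70/50 ≈ 1.4.

≈ 1.4×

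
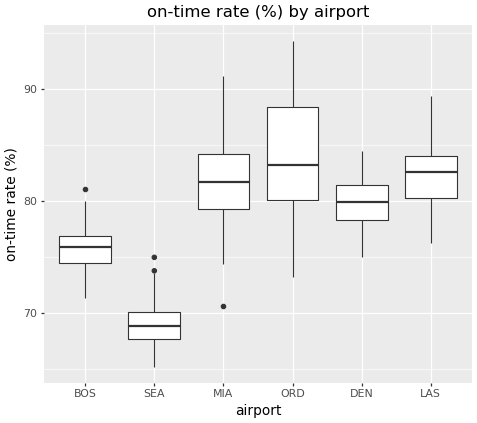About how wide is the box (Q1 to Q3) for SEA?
≈ 2

Q3 ≈ 70, Q1 ≈ 68; IQR ≈ 2.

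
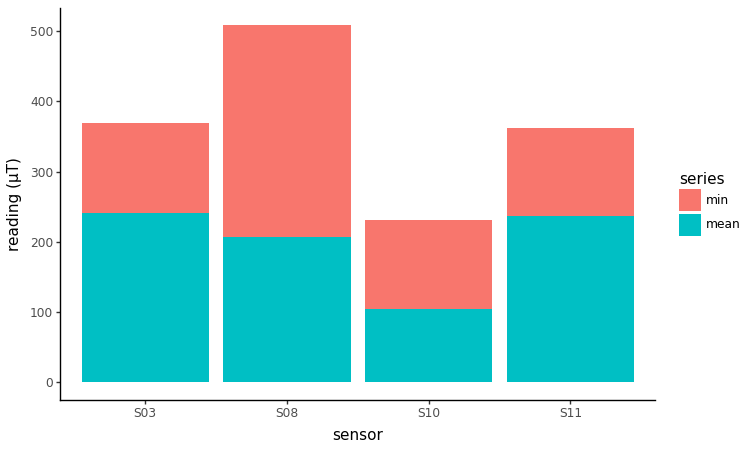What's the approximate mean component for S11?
≈ 250

mean top ≈ 250, bottom ≈ 0; segment ≈ 250.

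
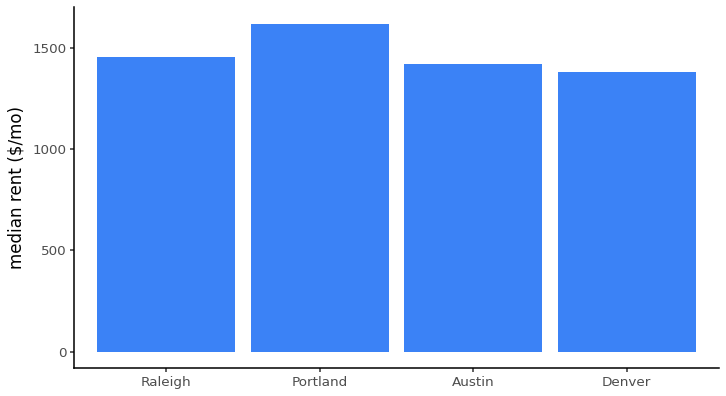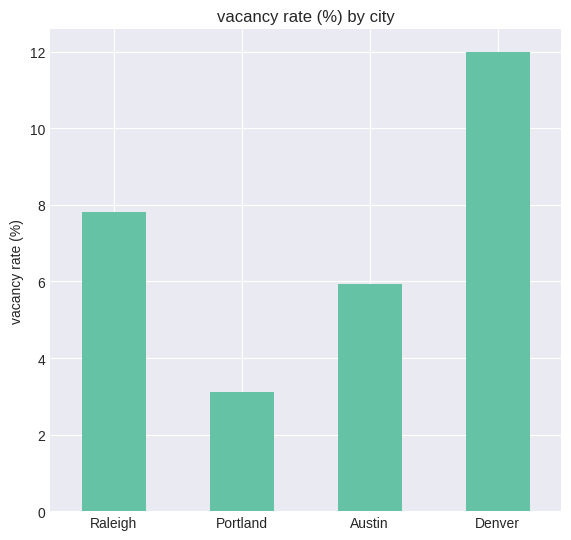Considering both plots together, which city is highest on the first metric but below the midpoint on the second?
Chart 2 median vacancy rate (%) ≈ 6; below-median cities: Portland, Austin. Among those, Portland has the highest median rent ($/mo) (≈ 1600).

Portland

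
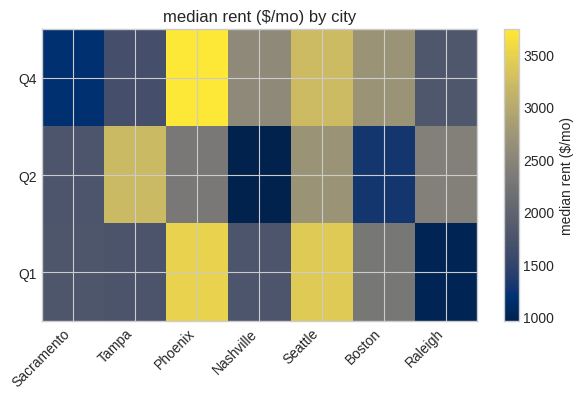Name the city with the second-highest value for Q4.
Top 3 for Q4: Phoenix ≈ 3500, Seattle ≈ 3000, Boston ≈ 2500.

Seattle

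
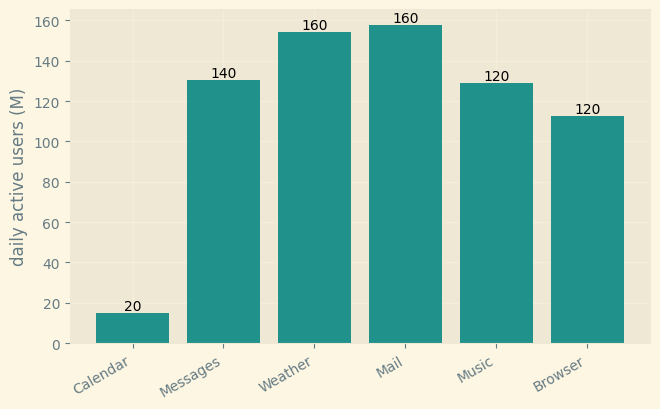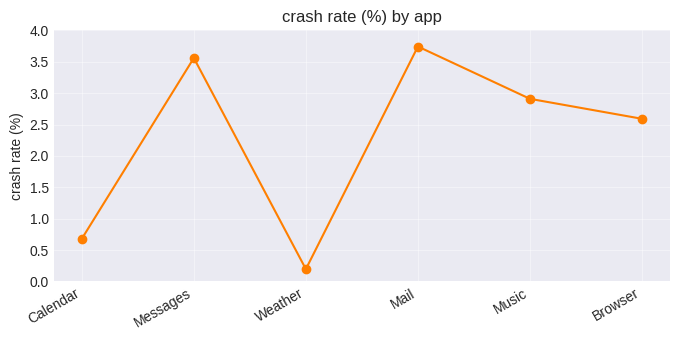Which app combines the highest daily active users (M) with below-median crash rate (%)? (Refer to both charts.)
Weather

Chart 2 median crash rate (%) ≈ 2.5; below-median apps: Calendar, Weather, Browser. Among those, Weather has the highest daily active users (M) (≈ 160).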